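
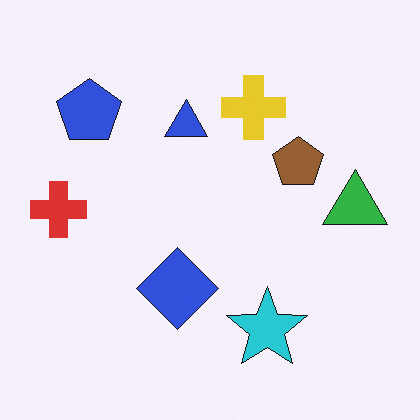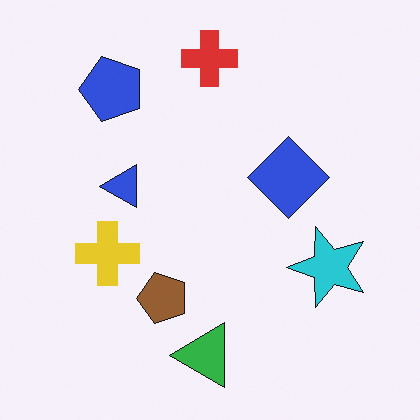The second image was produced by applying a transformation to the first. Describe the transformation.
The image was transposed (reflected across the top-left ↔ bottom-right diagonal).

Shapes have swapped their row and column positions — what was in the top-right is now in the bottom-left — a diagonal reflection.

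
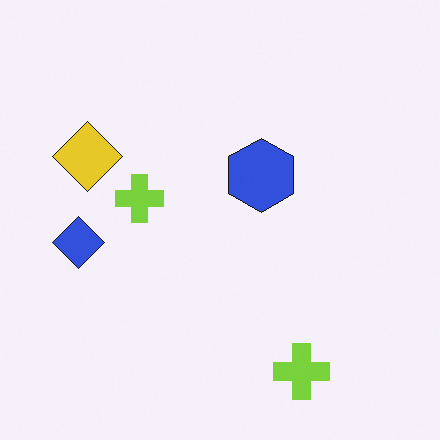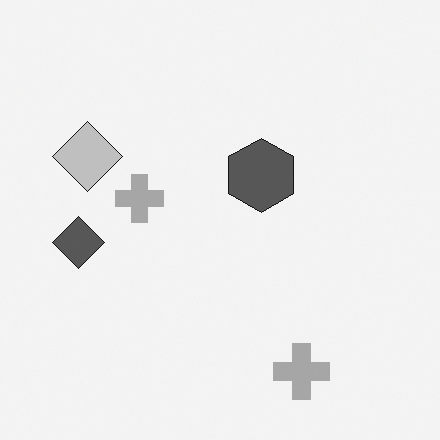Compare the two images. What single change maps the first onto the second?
It was converted to grayscale.

All color is removed — every shape is now a shade of grey.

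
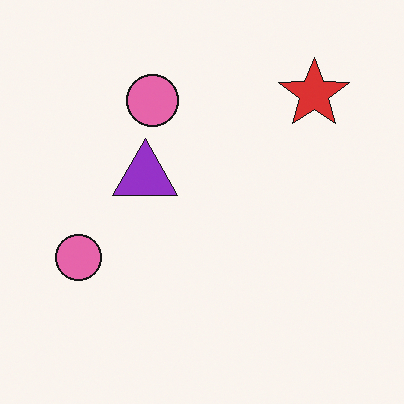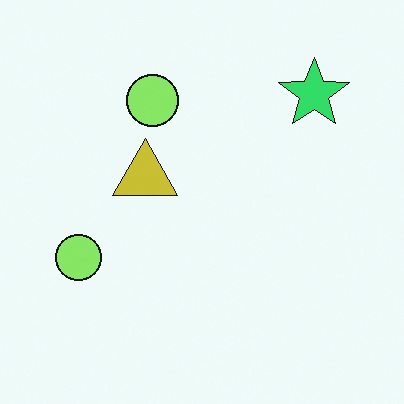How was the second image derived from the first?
It was hue-shifted noticeably.

Every shape's color has rotated by the same amount around the hue wheel — a uniform hue shift.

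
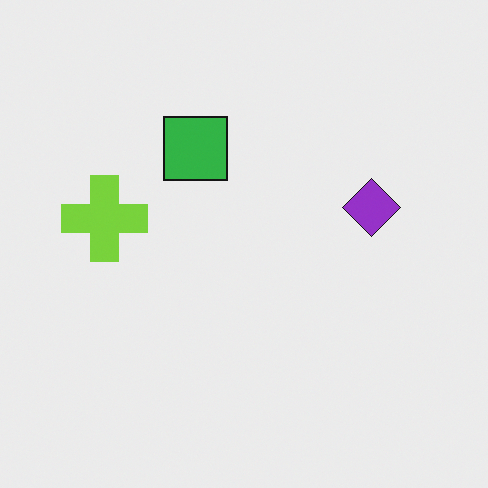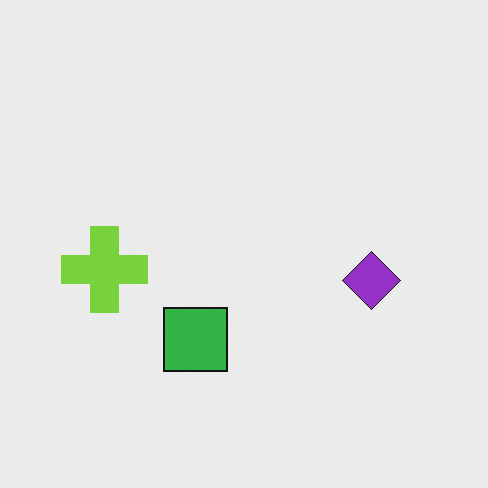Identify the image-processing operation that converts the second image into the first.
The image was flipped vertically (top ↔ bottom).

The green square is in the bottom of the second image and the top of the first — shapes on opposite sides of the horizontal midline have swapped in a mirror flip.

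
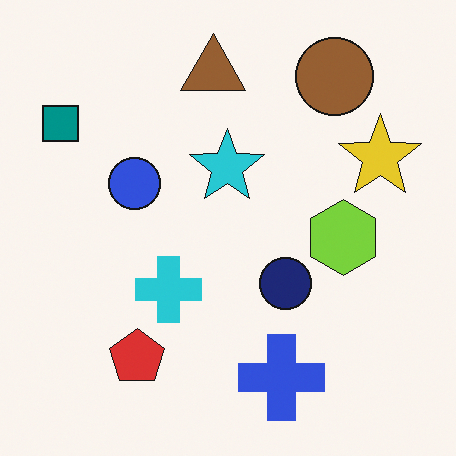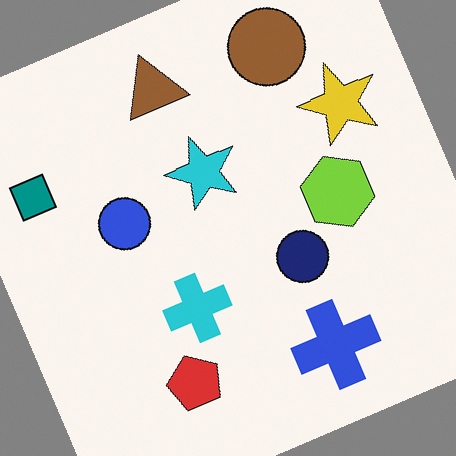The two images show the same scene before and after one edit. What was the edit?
The second image is the first rotated counter-clockwise by a moderate amount.

Every shape is tilted by the same angle and the image corners show triangular fill wedges — a whole-image rotation by a non-right angle.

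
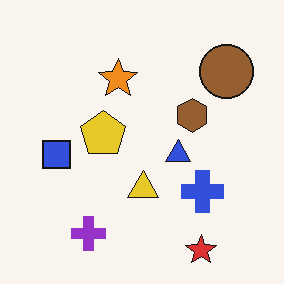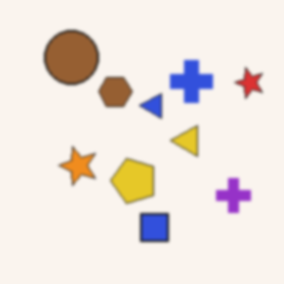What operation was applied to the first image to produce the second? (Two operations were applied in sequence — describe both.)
The transformation is: rotated 90° counter-clockwise, then given a subtle gaussian blur.

The red star sits in the bottom-right of the first image and the top-right of the second — consistent with a whole-image 90° counter-clockwise rotation. Shape edges and outlines are uniformly softened across the whole image.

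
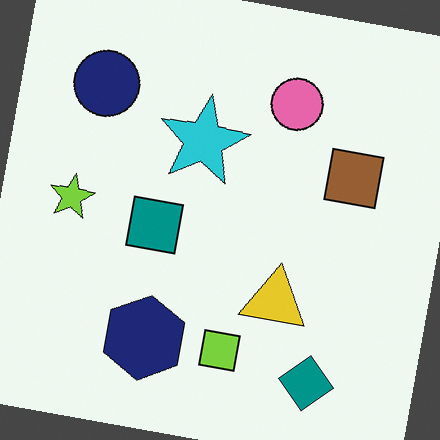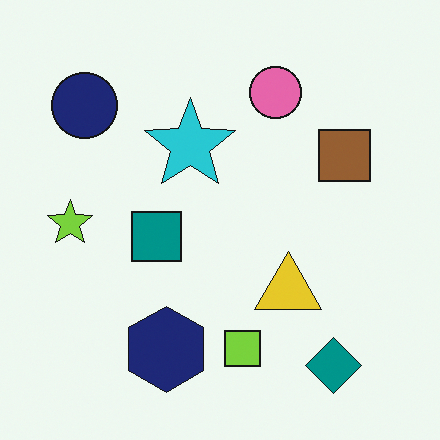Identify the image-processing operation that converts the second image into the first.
The image was rotated clockwise by a few degrees.

Every shape is tilted by the same angle and the image corners show triangular fill wedges — a whole-image rotation by a non-right angle.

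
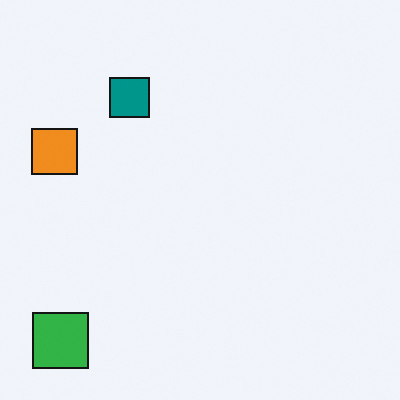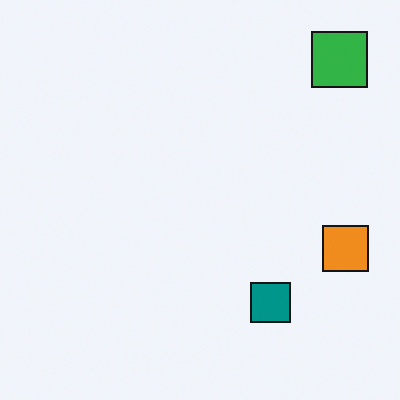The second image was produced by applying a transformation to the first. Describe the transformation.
It was rotated 180°.

The green square sits in the bottom-left of the first image and the top-right of the second — consistent with a whole-image 180° rotation.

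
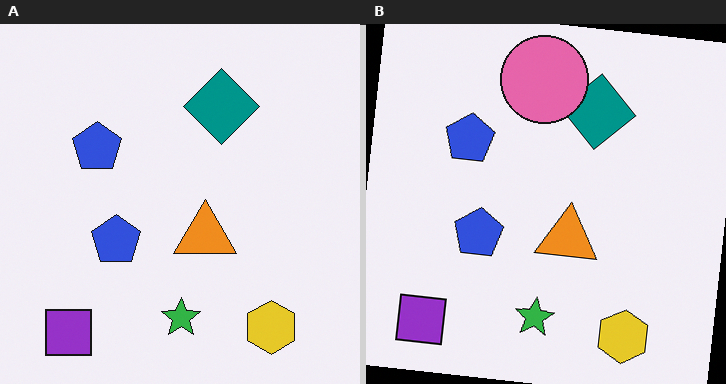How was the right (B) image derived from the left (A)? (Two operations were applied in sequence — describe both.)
It was rotated clockwise by a small amount, then overlaid with an additional pink circle.

Every shape is tilted by the same angle and the image corners show triangular fill wedges — a whole-image rotation by a non-right angle. A pink circle appears in the right (B) image that is absent from the left (A).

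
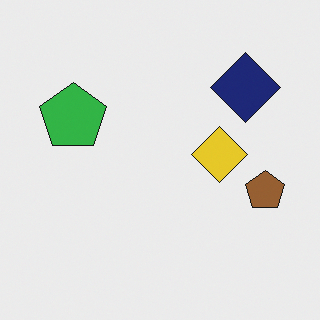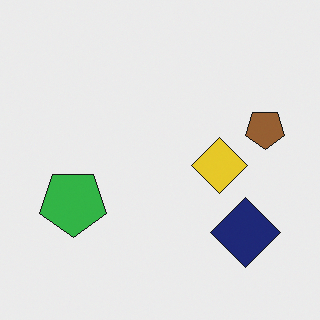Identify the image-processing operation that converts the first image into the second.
The second image is the first flipped vertically (top ↔ bottom).

The navy diamond is in the top-right of the first image and the bottom-right of the second — shapes on opposite sides of the horizontal midline have swapped in a mirror flip.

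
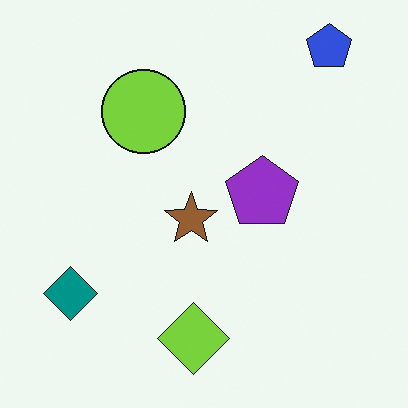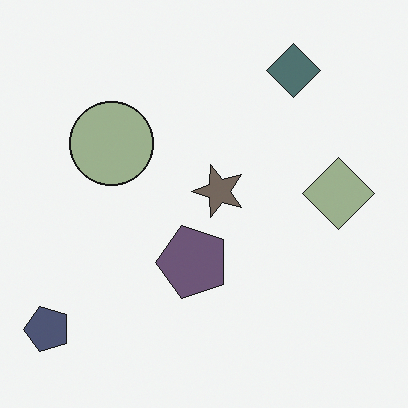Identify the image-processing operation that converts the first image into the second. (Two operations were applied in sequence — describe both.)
The transformation is: transposed (reflected across the top-left ↔ bottom-right diagonal), then made much more muted (saturation change).

Shapes have swapped their row and column positions — what was in the top-right is now in the bottom-left — a diagonal reflection. All colors are more muted and greyish — a global saturation change.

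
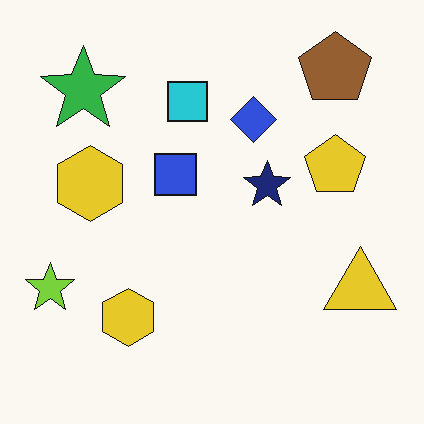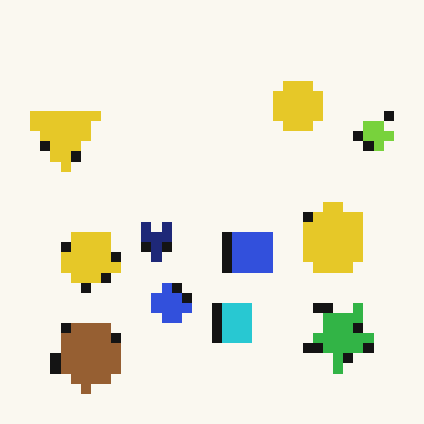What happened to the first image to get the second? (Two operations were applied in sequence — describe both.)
This is the original image coarsely pixelated, then rotated 180°.

Shapes are reduced to large square blocks; fine edges and outlines are lost — a downscale-then-upscale (mosaic) effect. The brown pentagon sits in the top-right of the first image and the bottom-left of the second — consistent with a whole-image 180° rotation.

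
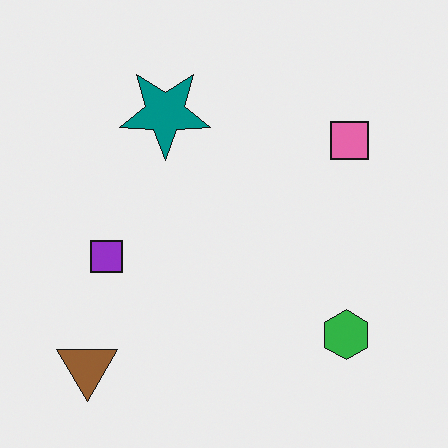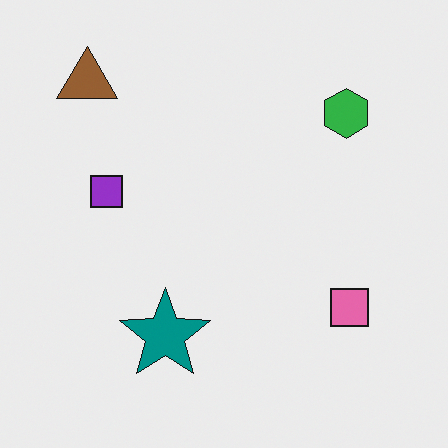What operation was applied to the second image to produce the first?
The transformation is: flipped vertically (top ↔ bottom).

The brown triangle is in the top-left of the second image and the bottom-left of the first — shapes on opposite sides of the horizontal midline have swapped in a mirror flip.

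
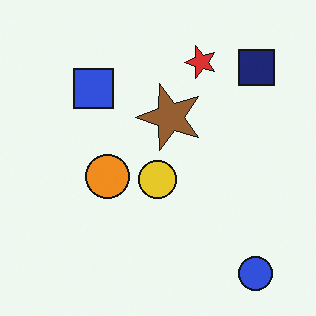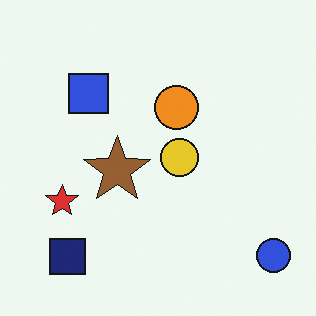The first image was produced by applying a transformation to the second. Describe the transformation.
This is the original image transposed (reflected across the top-left ↔ bottom-right diagonal).

Shapes have swapped their row and column positions — what was in the top-right is now in the bottom-left — a diagonal reflection.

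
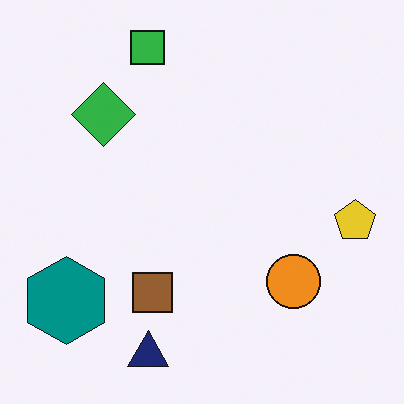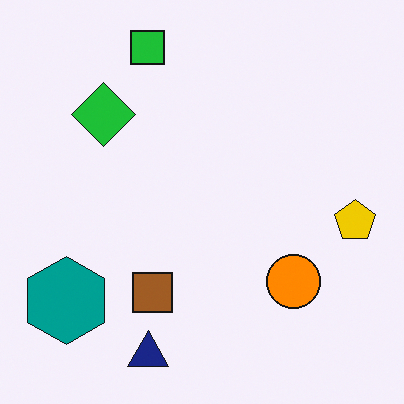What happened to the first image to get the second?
The second image is the first slightly oversaturated.

All colors are more vivid — a global saturation change.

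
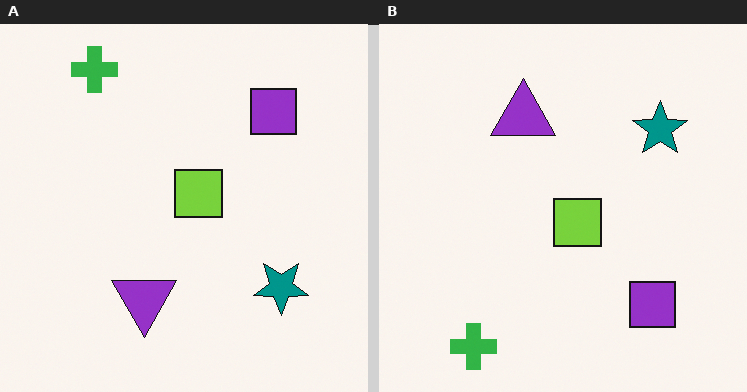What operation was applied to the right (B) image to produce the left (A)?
The left (A) image is the right (B) flipped vertically (top ↔ bottom).

The green cross is in the bottom-left of the right (B) image and the top-left of the left (A) — shapes on opposite sides of the horizontal midline have swapped in a mirror flip.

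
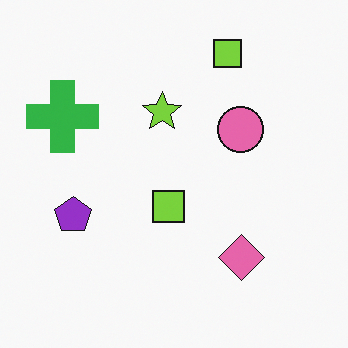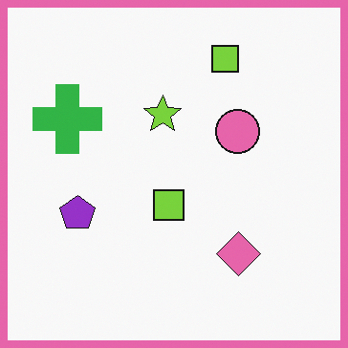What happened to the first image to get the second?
The image was framed with a pink border.

A solid pink frame runs around the edge of the second image, with the content slightly shrunk inside it.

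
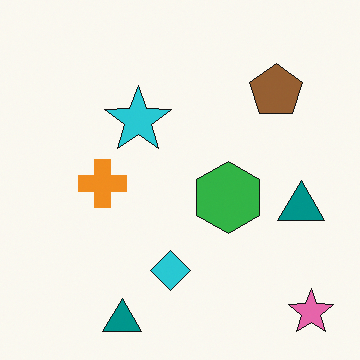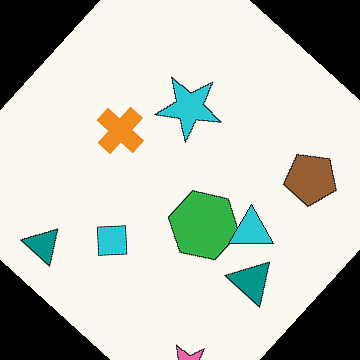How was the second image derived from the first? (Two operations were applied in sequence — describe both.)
It was rotated clockwise by a large amount — several tens of degrees, then overlaid with an additional cyan triangle.

Every shape is tilted by the same angle and the image corners show triangular fill wedges — a whole-image rotation by a non-right angle. A cyan triangle appears in the second image that is absent from the first.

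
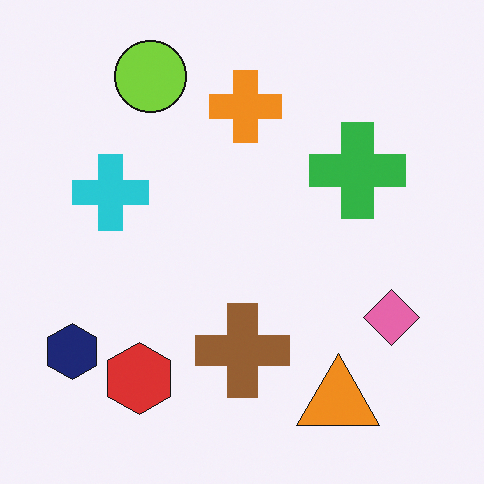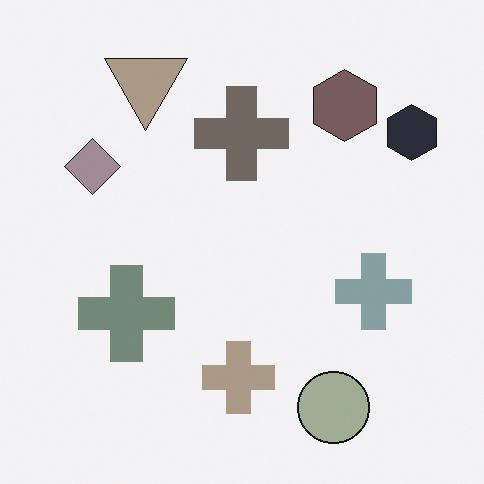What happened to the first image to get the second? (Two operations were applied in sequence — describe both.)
It was rotated 180°, then heavily desaturated.

The navy hexagon sits in the bottom-left of the first image and the top-right of the second — consistent with a whole-image 180° rotation. All colors are more muted and greyish — a global saturation change.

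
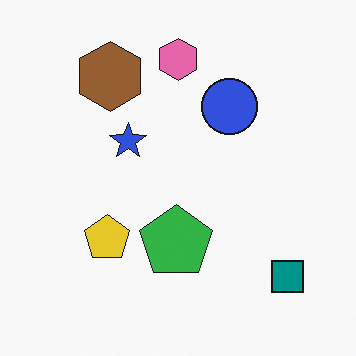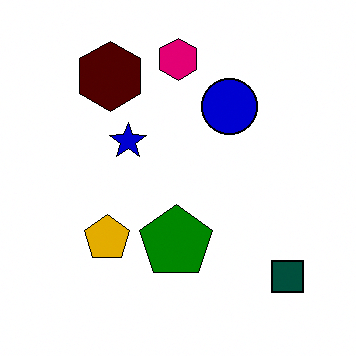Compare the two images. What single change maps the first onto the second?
Given much higher contrast.

Tones are pushed away from mid-grey across the whole image — a global contrast change.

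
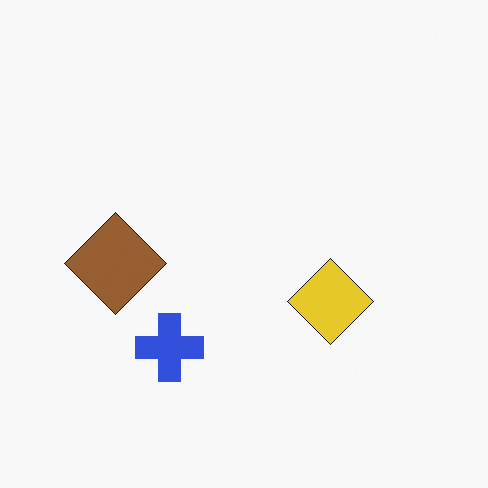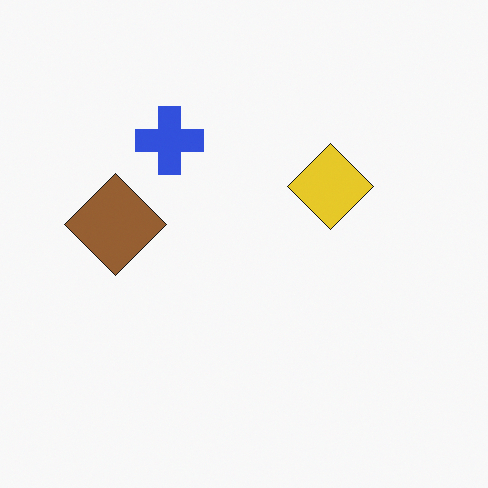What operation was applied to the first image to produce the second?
The second image is the first flipped vertically (top ↔ bottom).

The blue cross is in the bottom of the first image and the top of the second — shapes on opposite sides of the horizontal midline have swapped in a mirror flip.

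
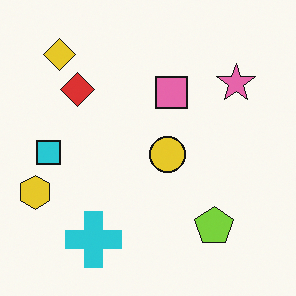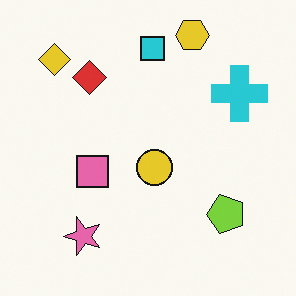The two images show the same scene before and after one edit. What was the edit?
The transformation is: transposed (reflected across the top-left ↔ bottom-right diagonal).

Shapes have swapped their row and column positions — what was in the top-right is now in the bottom-left — a diagonal reflection.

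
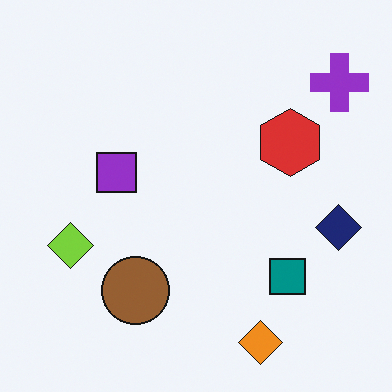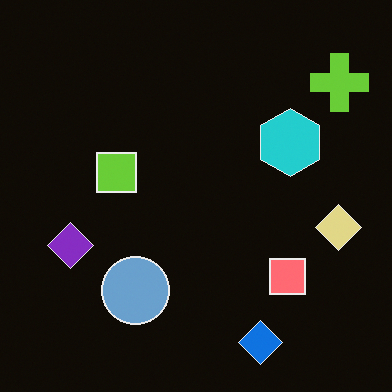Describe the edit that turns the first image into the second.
This is the original image color-inverted (negative).

The light background has become dark and every shape's color is its complement — a photographic negative.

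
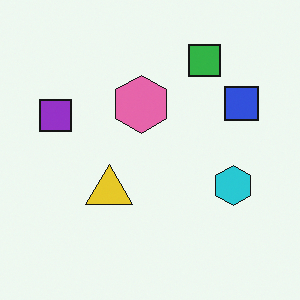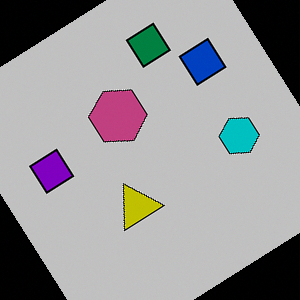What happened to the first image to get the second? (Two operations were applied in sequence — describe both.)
The transformation is: aggressively posterized, then rotated counter-clockwise by a large amount — several tens of degrees.

Each flat color has snapped to a coarser quantized level — most visibly, the near-white background has dropped to a flat grey. Every shape is tilted by the same angle and the image corners show triangular fill wedges — a whole-image rotation by a non-right angle.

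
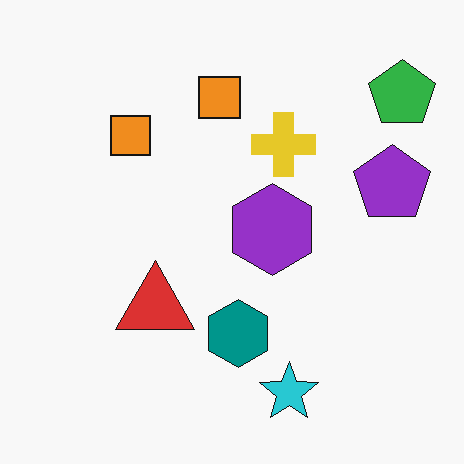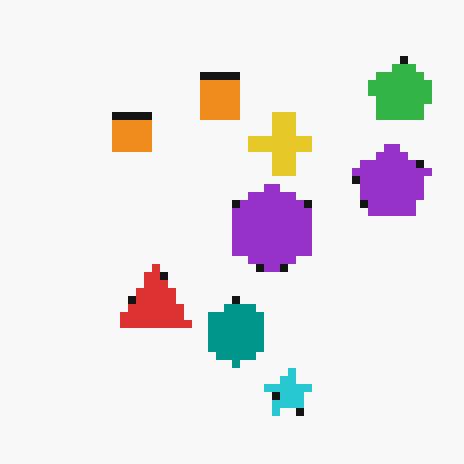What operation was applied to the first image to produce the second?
This is the original image moderately pixelated.

Shapes are reduced to large square blocks; fine edges and outlines are lost — a downscale-then-upscale (mosaic) effect.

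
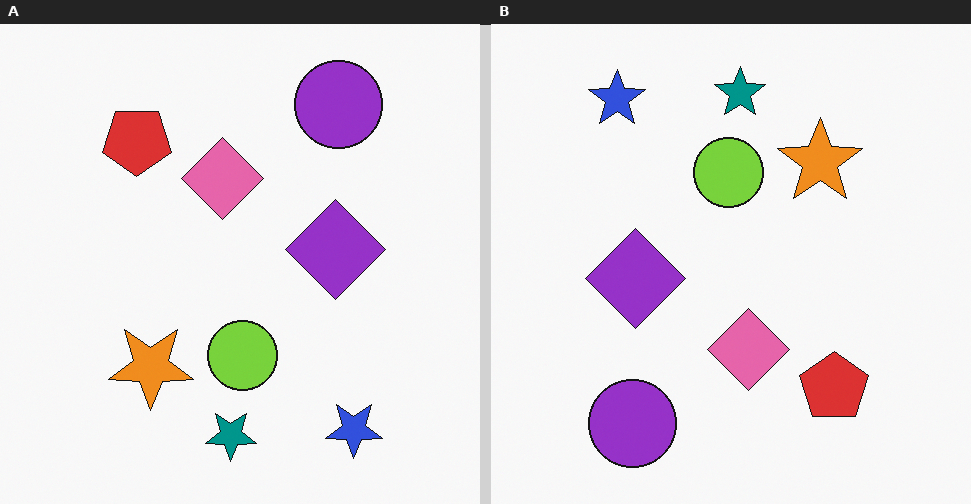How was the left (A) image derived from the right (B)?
The left (A) image is the right (B) rotated 180°.

The blue star sits in the top-left of the right (B) image and the bottom-right of the left (A) — consistent with a whole-image 180° rotation.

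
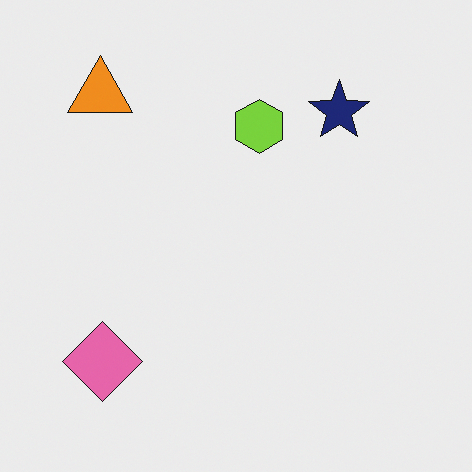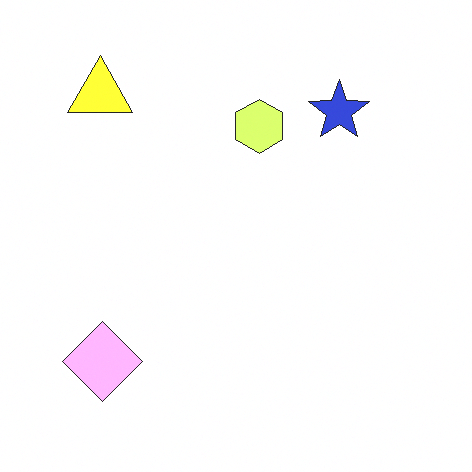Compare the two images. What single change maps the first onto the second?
The image was substantially brightened.

Every pixel — background and shapes alike — is uniformly brightened.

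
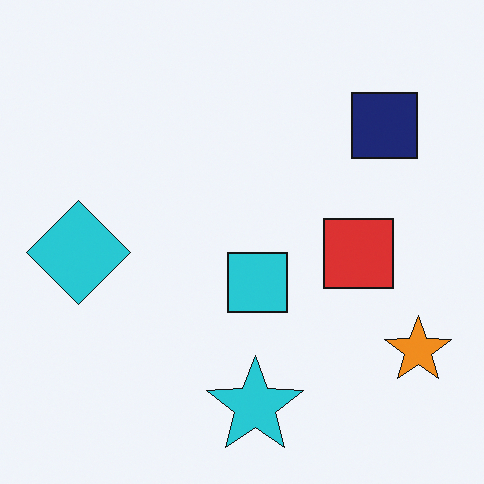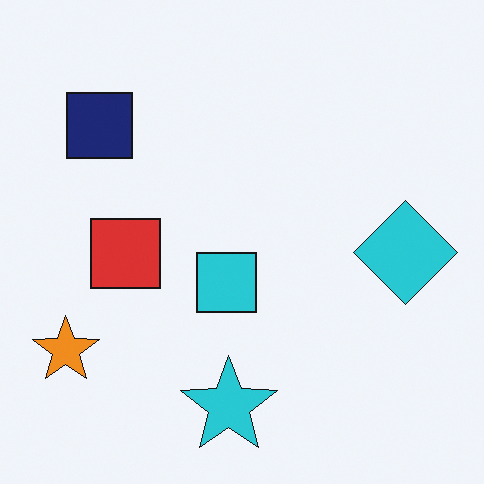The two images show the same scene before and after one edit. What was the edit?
This is the original image flipped horizontally (left ↔ right).

The orange star is in the bottom-right of the first image and the bottom-left of the second — shapes on opposite sides of the vertical midline have swapped in a mirror flip.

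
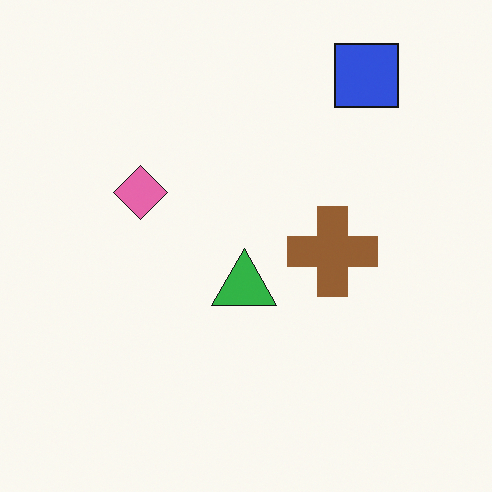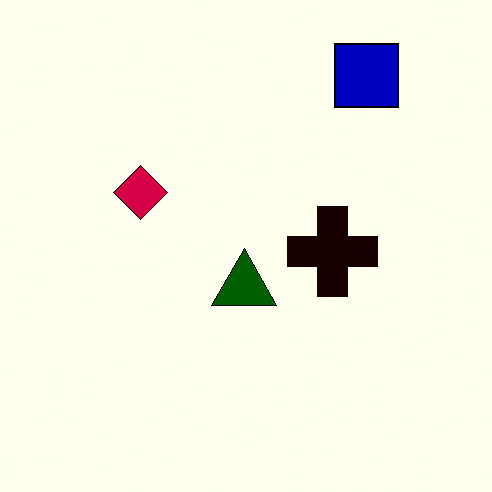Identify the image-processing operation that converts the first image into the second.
Boosted in contrast.

Tones are pushed away from mid-grey across the whole image — a global contrast change.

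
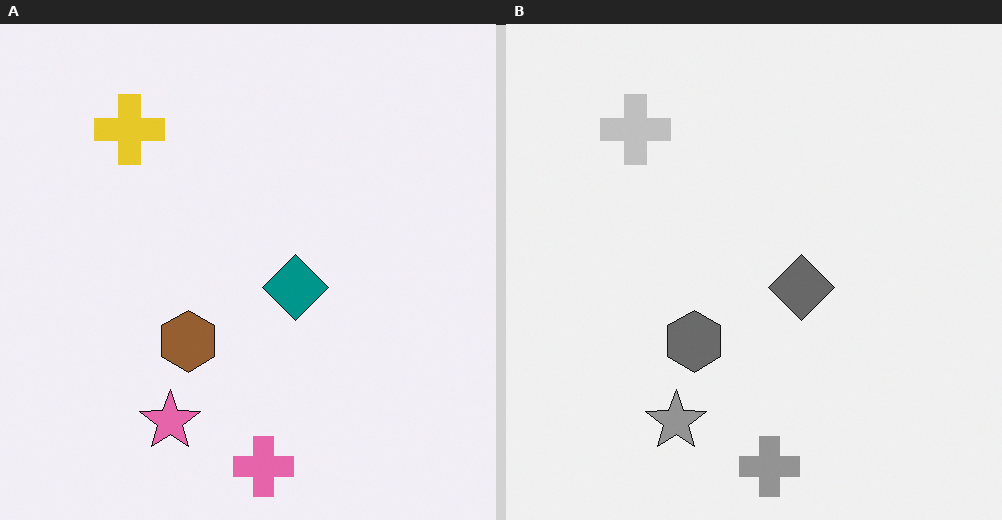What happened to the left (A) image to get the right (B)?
It was converted to grayscale.

All color is removed — every shape is now a shade of grey.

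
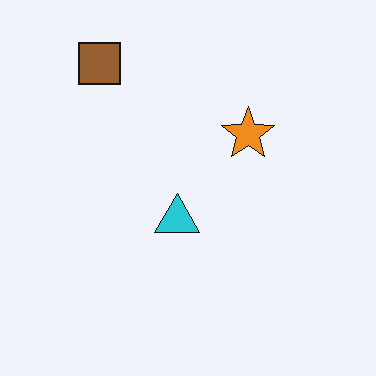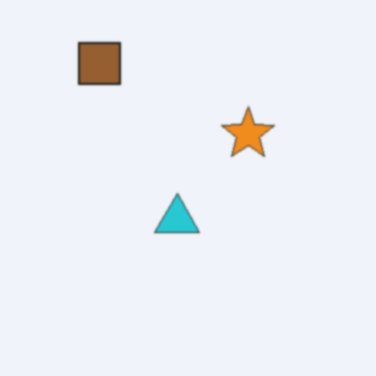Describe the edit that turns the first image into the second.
Lightly blurred.

Shape edges and outlines are uniformly softened across the whole image.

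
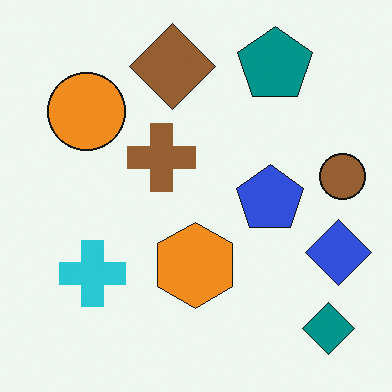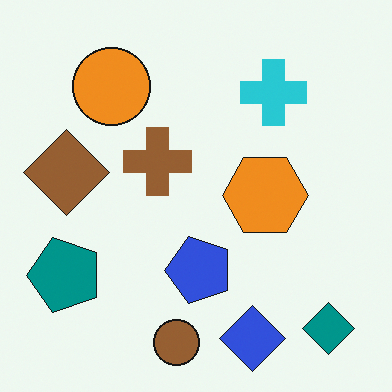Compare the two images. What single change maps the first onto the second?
The transformation is: transposed (reflected across the top-left ↔ bottom-right diagonal).

Shapes have swapped their row and column positions — what was in the top-right is now in the bottom-left — a diagonal reflection.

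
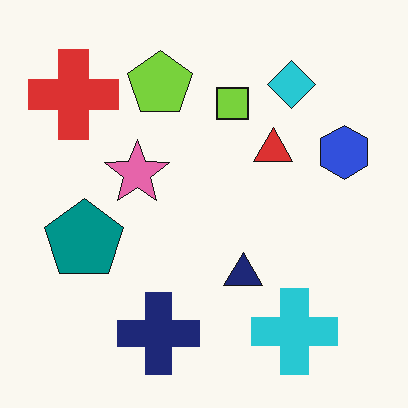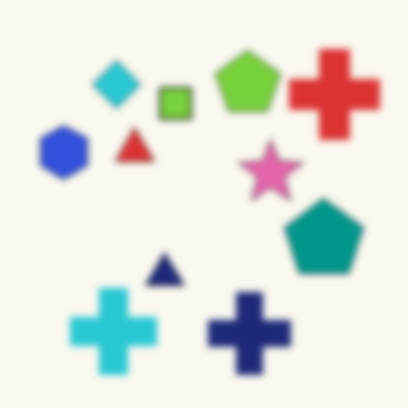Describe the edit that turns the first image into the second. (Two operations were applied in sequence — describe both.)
It was flipped horizontally (left ↔ right), then noticeably gaussian-blurred.

The blue hexagon is in the right of the first image and the left of the second — shapes on opposite sides of the vertical midline have swapped in a mirror flip. Shape edges and outlines are uniformly softened across the whole image.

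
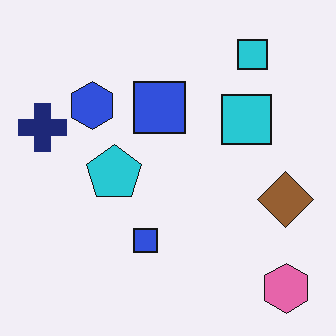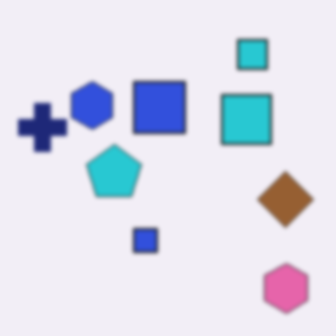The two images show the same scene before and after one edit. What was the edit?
The transformation is: given a subtle gaussian blur.

Shape edges and outlines are uniformly softened across the whole image.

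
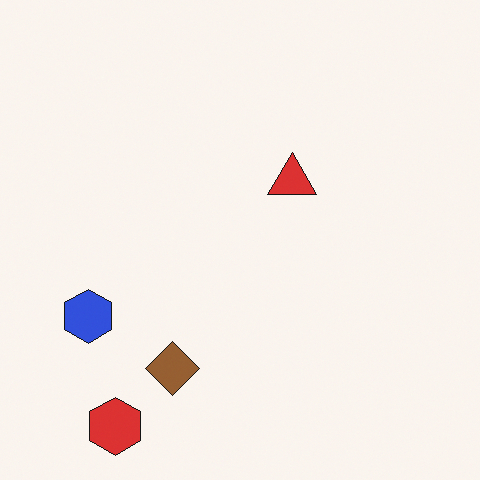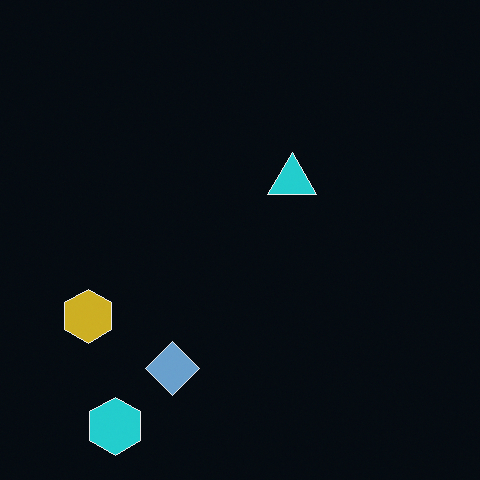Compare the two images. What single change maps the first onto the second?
The transformation is: color-inverted (negative).

The light background has become dark and every shape's color is its complement — a photographic negative.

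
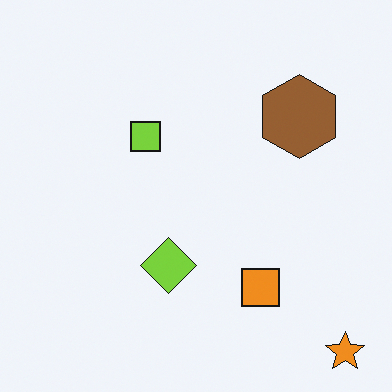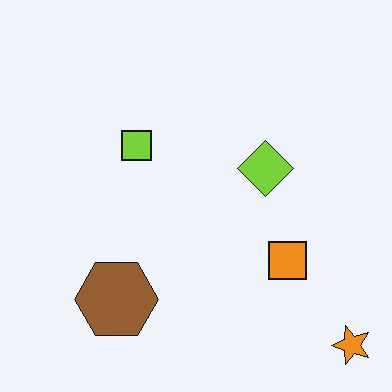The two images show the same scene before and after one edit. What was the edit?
The second image is the first transposed (reflected across the top-left ↔ bottom-right diagonal).

Shapes have swapped their row and column positions — what was in the top-right is now in the bottom-left — a diagonal reflection.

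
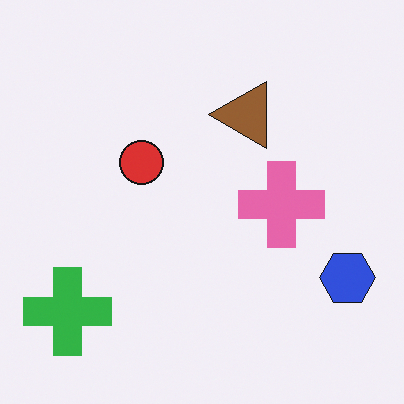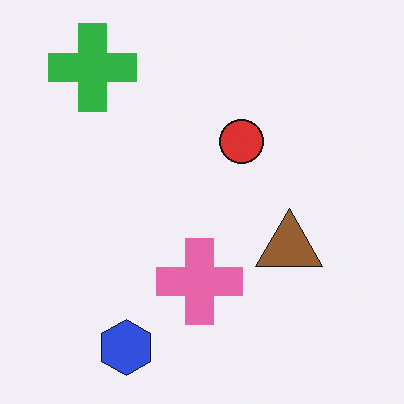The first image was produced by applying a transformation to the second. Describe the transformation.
The image was rotated 90° counter-clockwise.

The green cross sits in the top-left of the second image and the bottom-left of the first — consistent with a whole-image 90° counter-clockwise rotation.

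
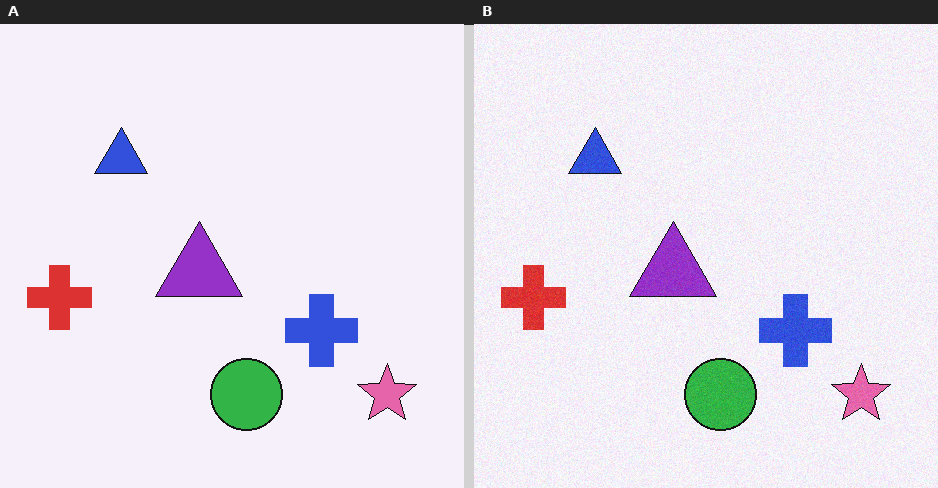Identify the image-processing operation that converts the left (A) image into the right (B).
The right (B) image is the left (A) degraded with light additive noise.

Random speckle covers the whole image, including the flat background.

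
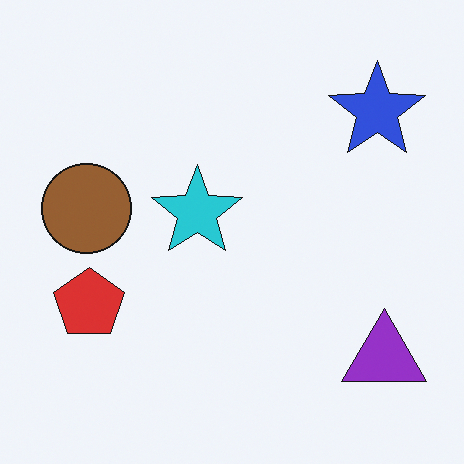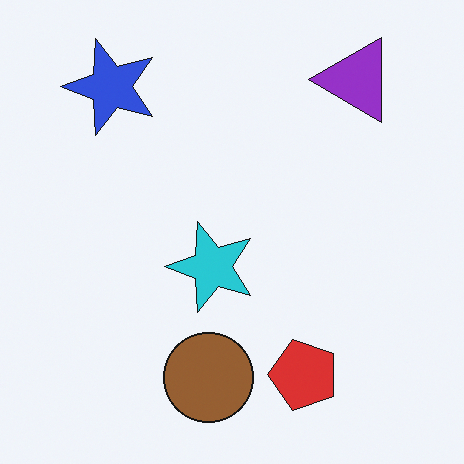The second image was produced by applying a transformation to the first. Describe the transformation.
Rotated 90° counter-clockwise.

The purple triangle sits in the bottom-right of the first image and the top-right of the second — consistent with a whole-image 90° counter-clockwise rotation.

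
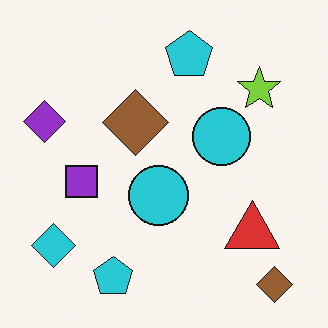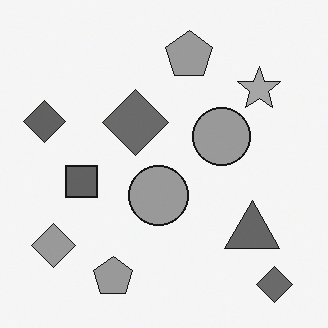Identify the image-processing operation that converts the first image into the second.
The image was converted to grayscale.

All color is removed — every shape is now a shade of grey.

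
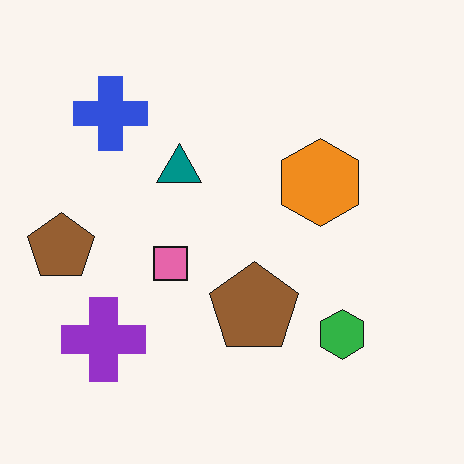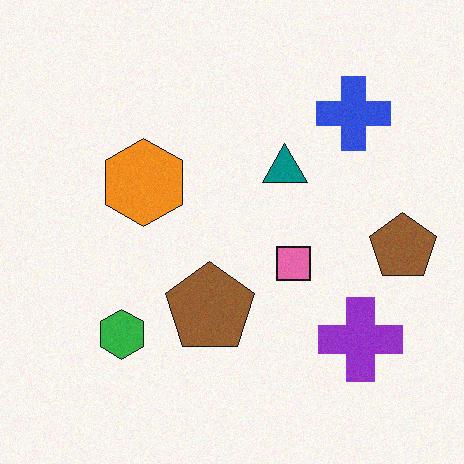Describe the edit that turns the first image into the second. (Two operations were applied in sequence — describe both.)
The transformation is: flipped horizontally (left ↔ right), then degraded with subtle gaussian noise.

The purple cross is in the bottom-left of the first image and the bottom-right of the second — shapes on opposite sides of the vertical midline have swapped in a mirror flip. Random speckle covers the whole image, including the flat background.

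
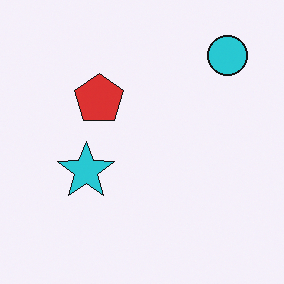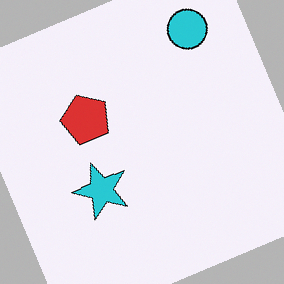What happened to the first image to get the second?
The transformation is: rotated counter-clockwise by a clearly visible amount.

Every shape is tilted by the same angle and the image corners show triangular fill wedges — a whole-image rotation by a non-right angle.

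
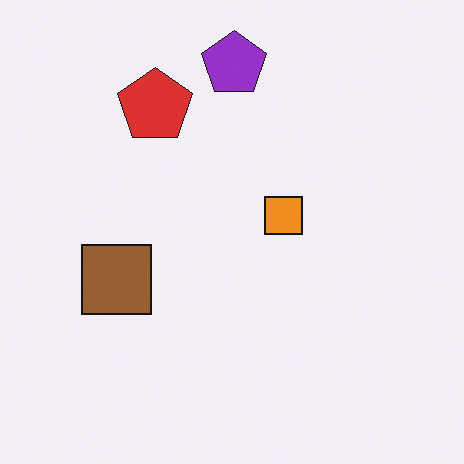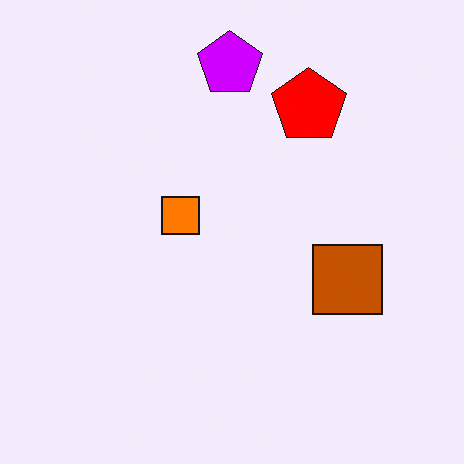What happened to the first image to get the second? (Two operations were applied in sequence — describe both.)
The transformation is: flipped horizontally (left ↔ right), then made much more vivid (saturation change).

The brown square is in the left of the first image and the right of the second — shapes on opposite sides of the vertical midline have swapped in a mirror flip. All colors are more vivid — a global saturation change.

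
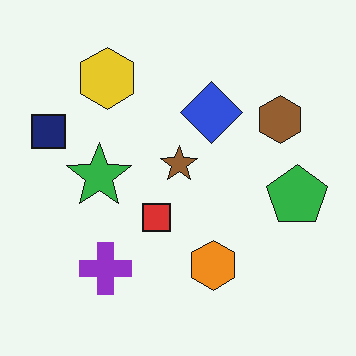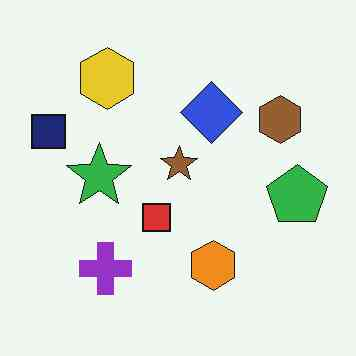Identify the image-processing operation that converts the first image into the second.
The transformation is: JPEG-compressed with visible artifacts.

Blocky 8×8 compression artifacts appear around shape edges and the flat background shows ringing — characteristic JPEG degradation.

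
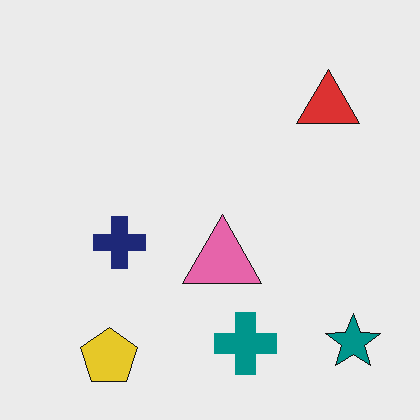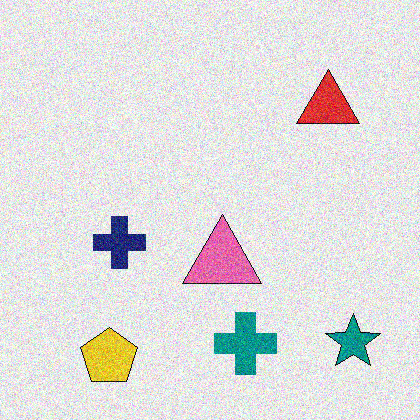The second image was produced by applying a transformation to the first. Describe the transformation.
It was degraded with moderate additive noise.

Random speckle covers the whole image, including the flat background.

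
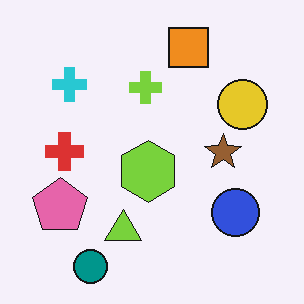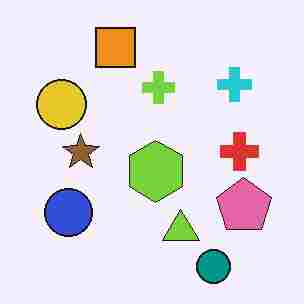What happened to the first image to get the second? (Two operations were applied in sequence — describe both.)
It was flipped horizontally (left ↔ right), then degraded with heavy JPEG compression.

The pink pentagon is in the bottom-left of the first image and the bottom-right of the second — shapes on opposite sides of the vertical midline have swapped in a mirror flip. Blocky 8×8 compression artifacts appear around shape edges and the flat background shows ringing — characteristic JPEG degradation.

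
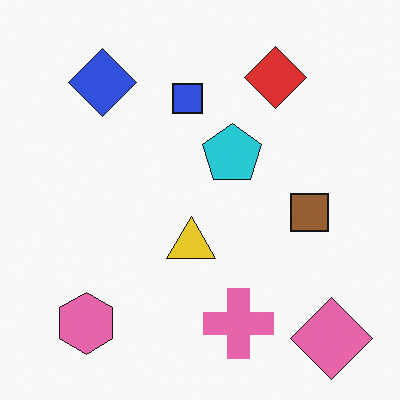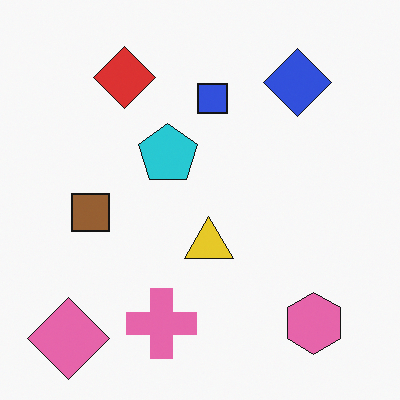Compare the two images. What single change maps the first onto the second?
Flipped horizontally (left ↔ right).

The pink diamond is in the bottom-right of the first image and the bottom-left of the second — shapes on opposite sides of the vertical midline have swapped in a mirror flip.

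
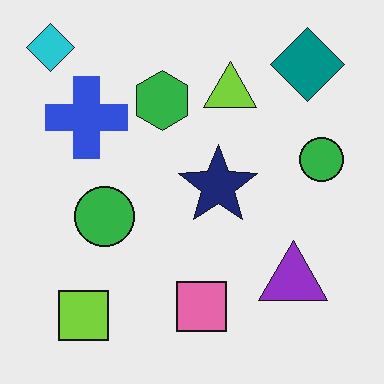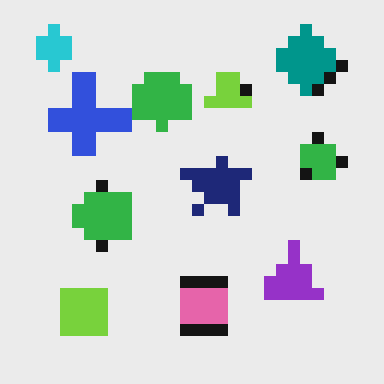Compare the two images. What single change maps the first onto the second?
It was heavily pixelated into large blocks.

Shapes are reduced to large square blocks; fine edges and outlines are lost — a downscale-then-upscale (mosaic) effect.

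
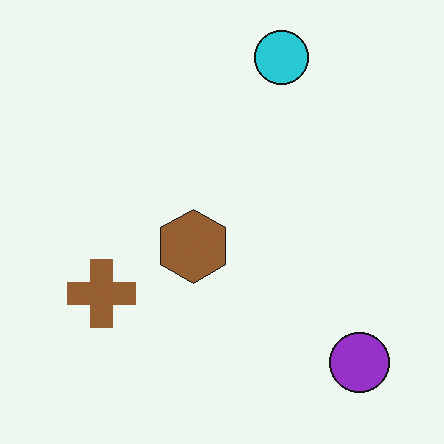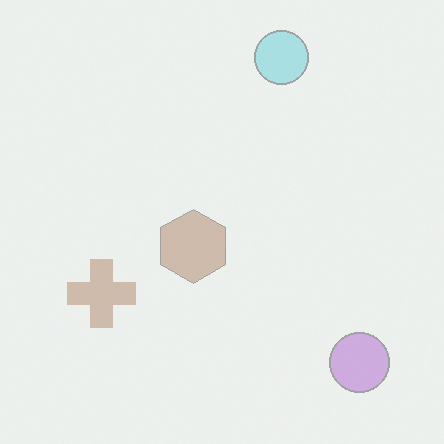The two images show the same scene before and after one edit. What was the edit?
Washed out (contrast reduced).

Tones are pushed toward mid-grey across the whole image — a global contrast change.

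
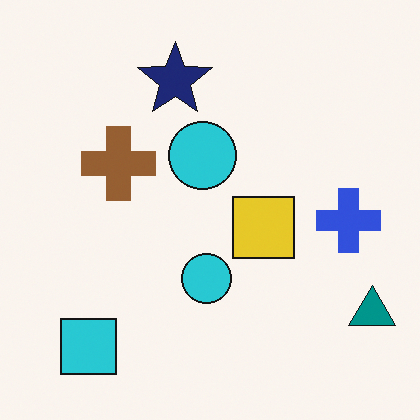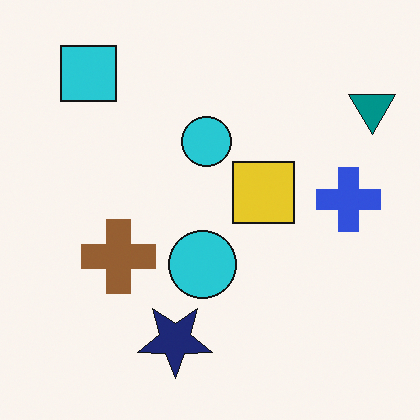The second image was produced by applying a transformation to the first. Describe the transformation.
This is the original image flipped vertically (top ↔ bottom).

The cyan square is in the bottom-left of the first image and the top-left of the second — shapes on opposite sides of the horizontal midline have swapped in a mirror flip.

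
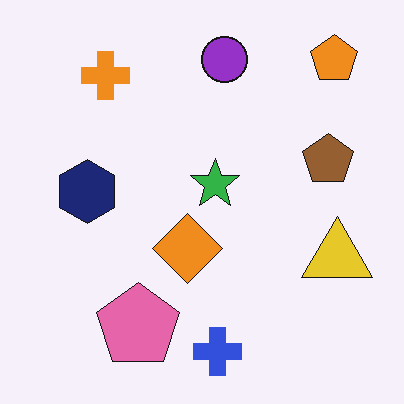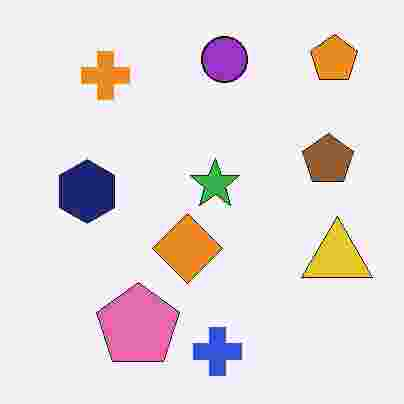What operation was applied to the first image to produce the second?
Degraded with heavy JPEG compression.

Blocky 8×8 compression artifacts appear around shape edges and the flat background shows ringing — characteristic JPEG degradation.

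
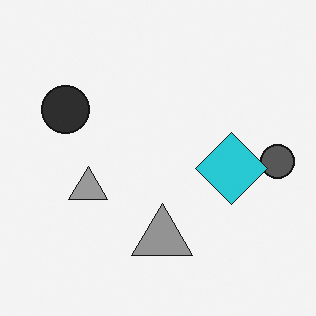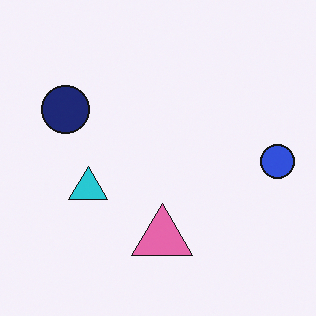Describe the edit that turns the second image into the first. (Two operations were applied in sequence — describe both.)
The image was converted to grayscale, then overlaid with an additional cyan diamond.

All color is removed — every shape is now a shade of grey. A cyan diamond appears in the first image that is absent from the second.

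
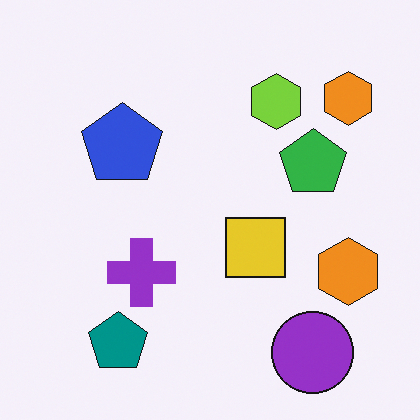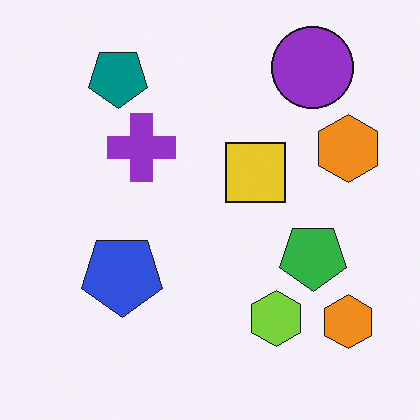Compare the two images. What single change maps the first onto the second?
This is the original image flipped vertically (top ↔ bottom).

The purple circle is in the bottom-right of the first image and the top-right of the second — shapes on opposite sides of the horizontal midline have swapped in a mirror flip.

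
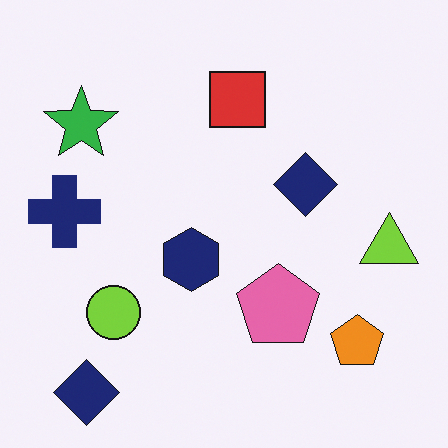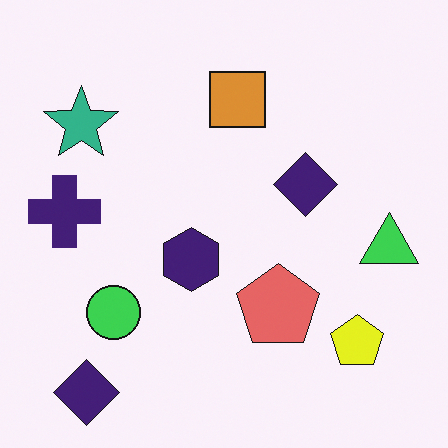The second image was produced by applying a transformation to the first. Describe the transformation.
The image was hue-shifted slightly.

Every shape's color has rotated by the same amount around the hue wheel — a uniform hue shift.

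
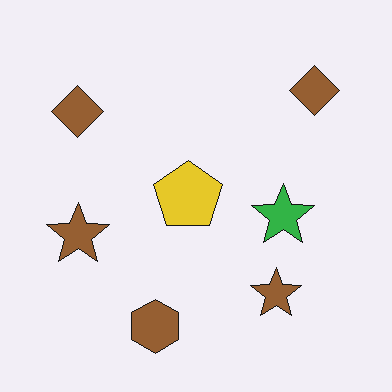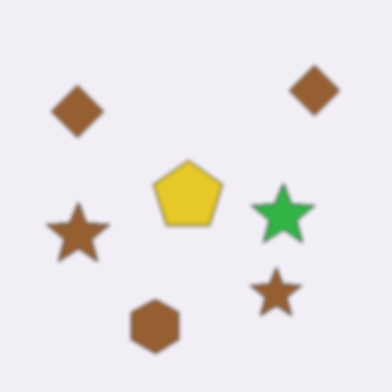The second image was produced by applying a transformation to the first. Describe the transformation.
The image was slightly softened.

Shape edges and outlines are uniformly softened across the whole image.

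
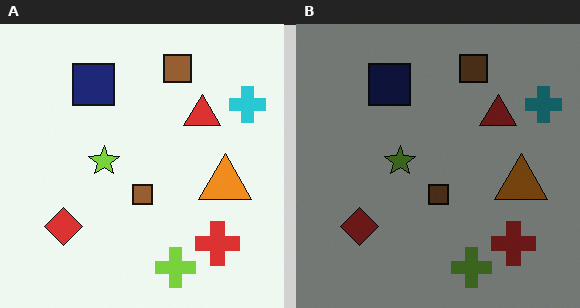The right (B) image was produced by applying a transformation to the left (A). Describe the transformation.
The transformation is: noticeably darkened.

Every pixel — background and shapes alike — is uniformly darkened.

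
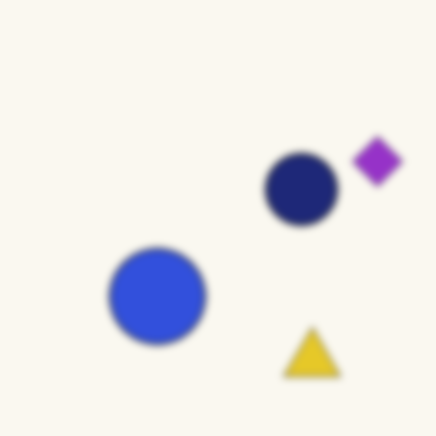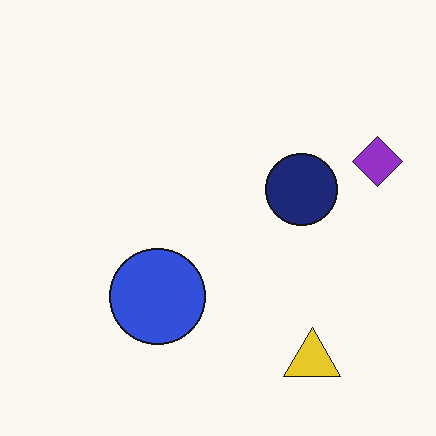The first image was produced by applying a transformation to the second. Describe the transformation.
This is the original image moderately blurred.

Shape edges and outlines are uniformly softened across the whole image.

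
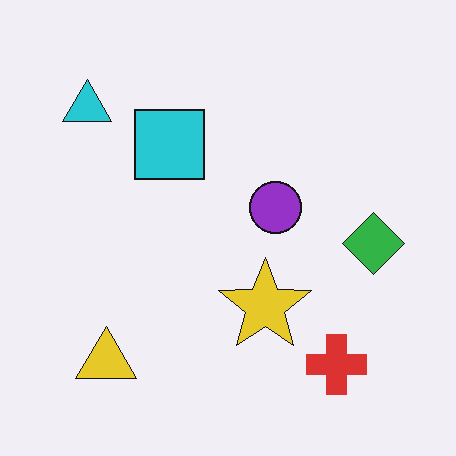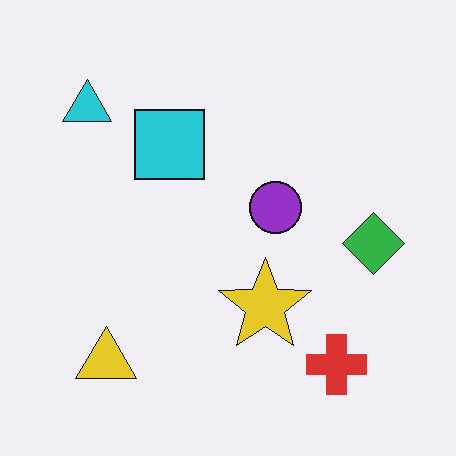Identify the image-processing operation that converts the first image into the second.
JPEG-compressed with visible artifacts.

Blocky 8×8 compression artifacts appear around shape edges and the flat background shows ringing — characteristic JPEG degradation.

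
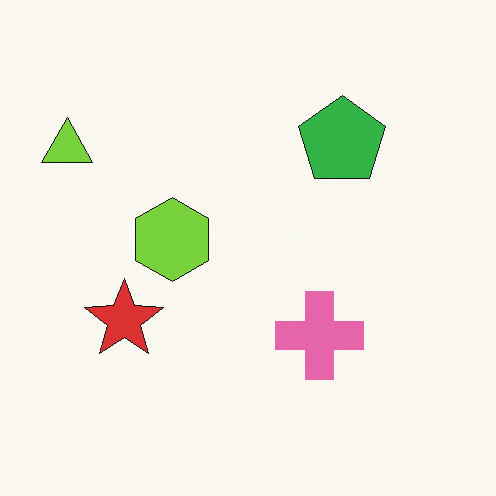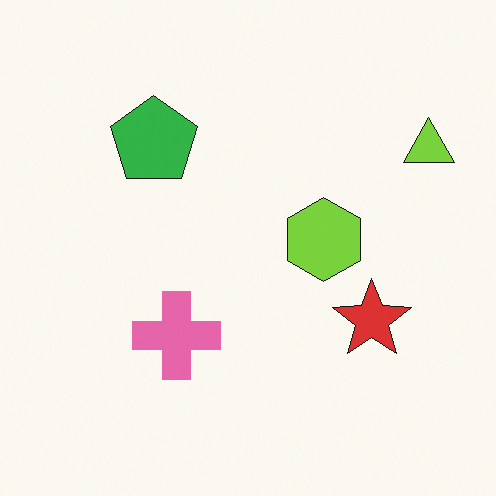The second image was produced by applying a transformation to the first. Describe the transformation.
Flipped horizontally (left ↔ right).

The lime triangle is in the top-left of the first image and the top-right of the second — shapes on opposite sides of the vertical midline have swapped in a mirror flip.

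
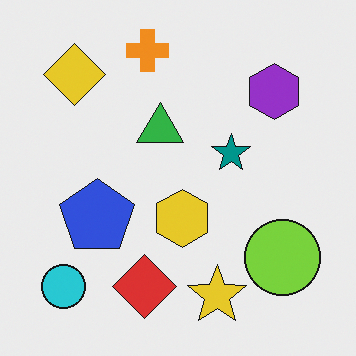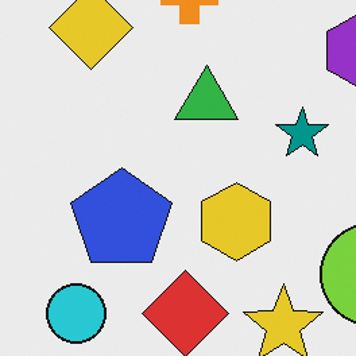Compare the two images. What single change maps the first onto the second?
The transformation is: cropped slightly and scaled back up.

The visible shapes are larger and the field of view is narrower; shapes near the original edges may be partly or wholly outside the frame — a crop-and-rescale.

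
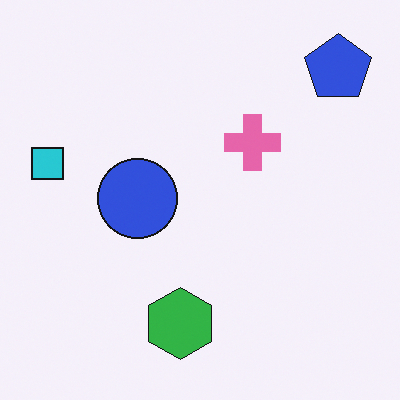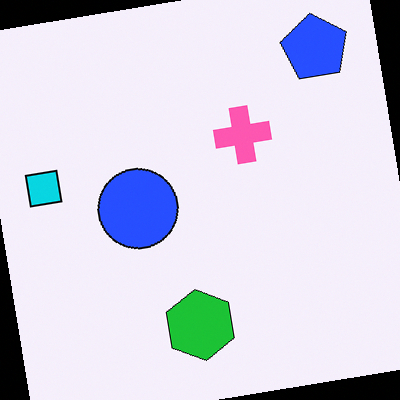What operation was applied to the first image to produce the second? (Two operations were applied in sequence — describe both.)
This is the original image rotated counter-clockwise by a slight angle, then slightly oversaturated.

Every shape is tilted by the same angle and the image corners show triangular fill wedges — a whole-image rotation by a non-right angle. All colors are more vivid — a global saturation change.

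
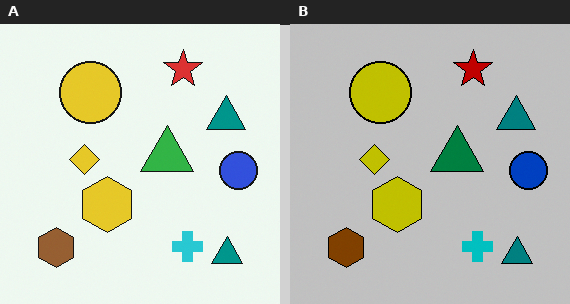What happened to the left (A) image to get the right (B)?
The right (B) image is the left (A) heavily posterized to just a handful of flat colors.

Each flat color has snapped to a coarser quantized level — most visibly, the near-white background has dropped to a flat grey.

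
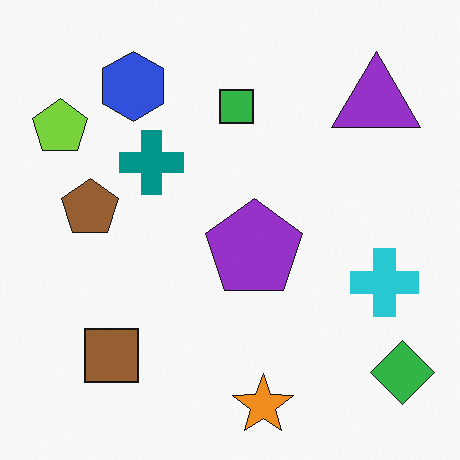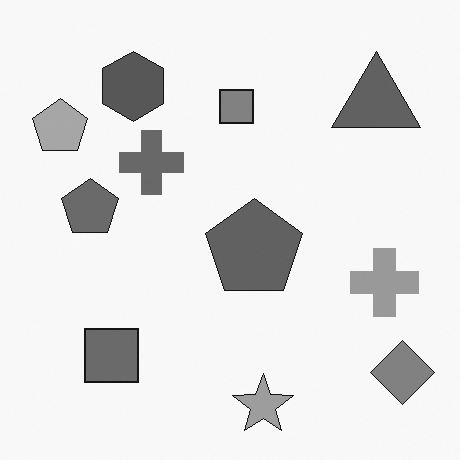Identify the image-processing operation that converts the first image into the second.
It was converted to grayscale.

All color is removed — every shape is now a shade of grey.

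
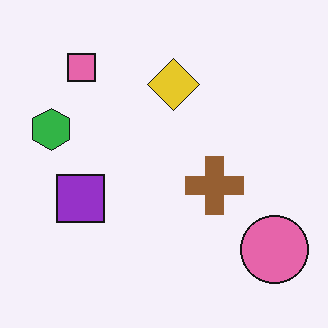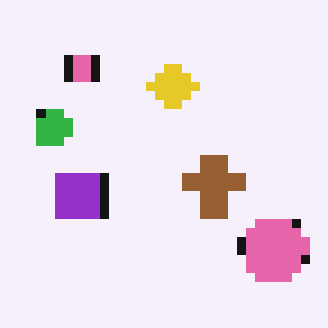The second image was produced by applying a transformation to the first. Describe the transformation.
The second image is the first coarsely pixelated.

Shapes are reduced to large square blocks; fine edges and outlines are lost — a downscale-then-upscale (mosaic) effect.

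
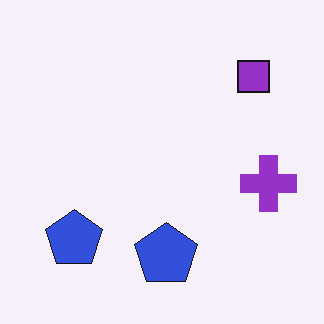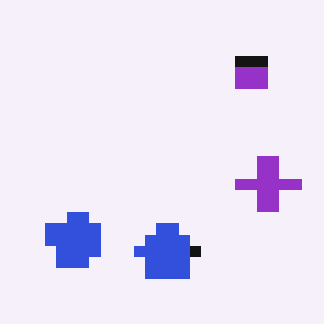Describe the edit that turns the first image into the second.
The second image is the first coarsely pixelated.

Shapes are reduced to large square blocks; fine edges and outlines are lost — a downscale-then-upscale (mosaic) effect.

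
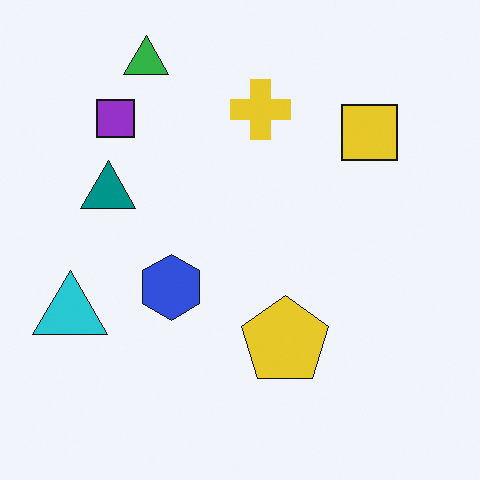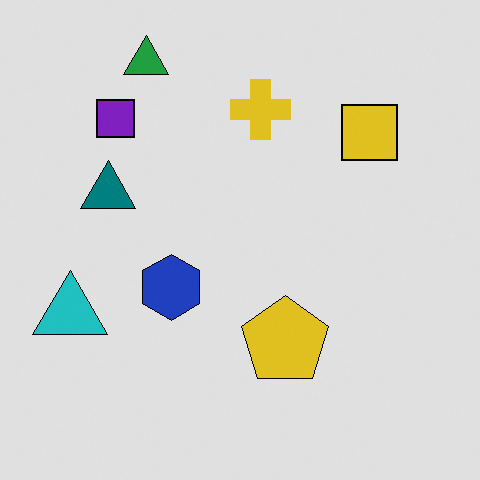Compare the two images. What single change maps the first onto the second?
This is the original image moderately posterized.

Each flat color has snapped to a coarser quantized level — most visibly, the near-white background has dropped to a flat grey.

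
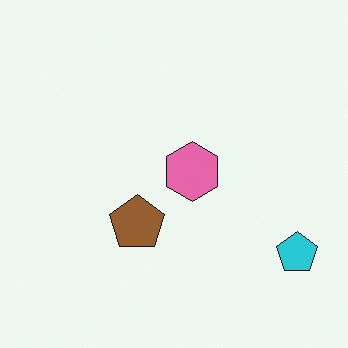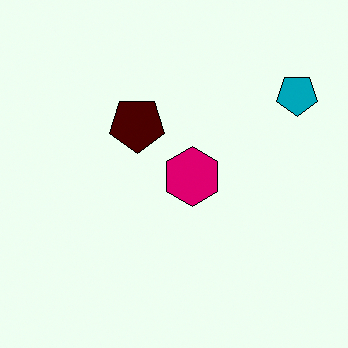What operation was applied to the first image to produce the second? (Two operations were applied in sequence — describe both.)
The second image is the first boosted in contrast, then flipped vertically (top ↔ bottom).

Tones are pushed away from mid-grey across the whole image — a global contrast change. The cyan pentagon is in the bottom-right of the first image and the top-right of the second — shapes on opposite sides of the horizontal midline have swapped in a mirror flip.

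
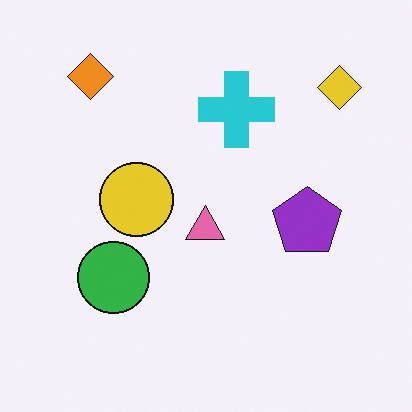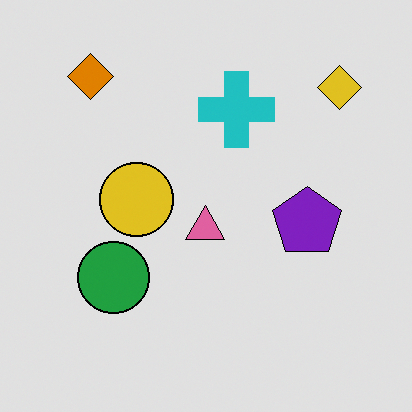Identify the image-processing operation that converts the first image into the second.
It was moderately posterized.

Each flat color has snapped to a coarser quantized level — most visibly, the near-white background has dropped to a flat grey.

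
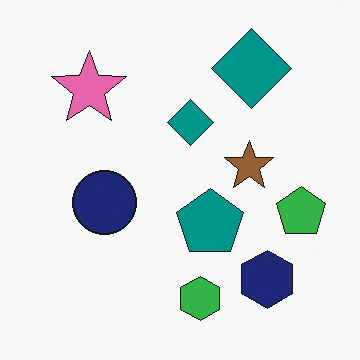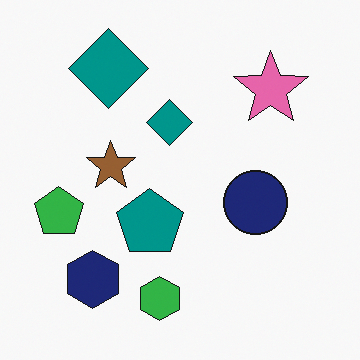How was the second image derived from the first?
This is the original image flipped horizontally (left ↔ right).

The green pentagon is in the right of the first image and the left of the second — shapes on opposite sides of the vertical midline have swapped in a mirror flip.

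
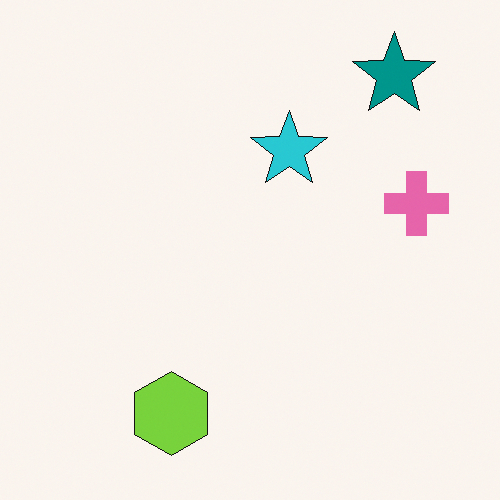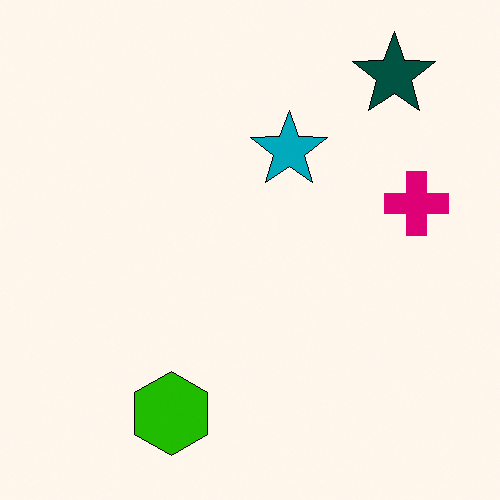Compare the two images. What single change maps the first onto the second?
The second image is the first boosted in contrast.

Tones are pushed away from mid-grey across the whole image — a global contrast change.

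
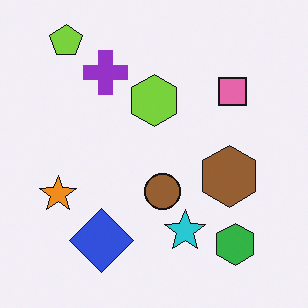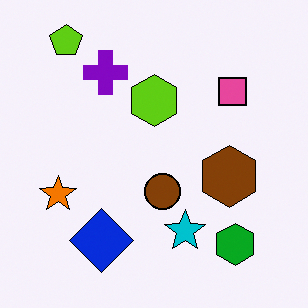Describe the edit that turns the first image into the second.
The image was given slightly increased contrast.

Tones are pushed away from mid-grey across the whole image — a global contrast change.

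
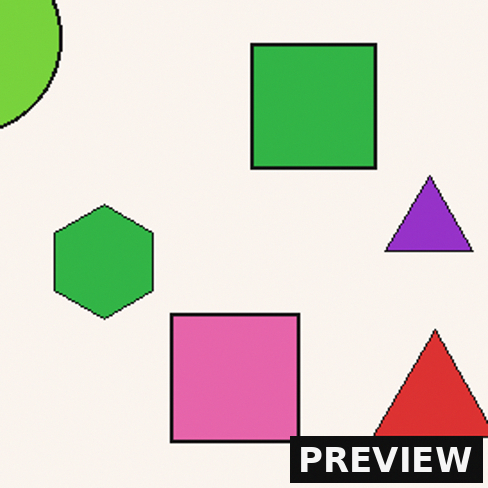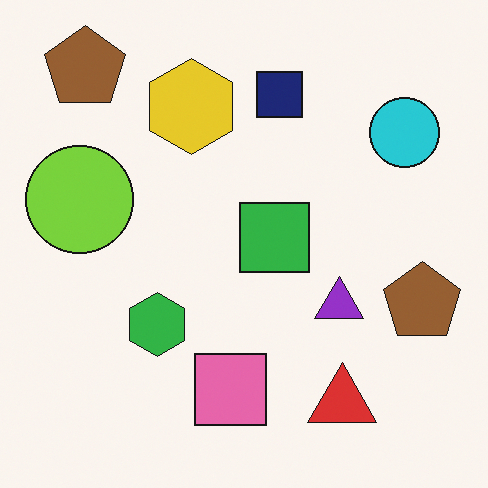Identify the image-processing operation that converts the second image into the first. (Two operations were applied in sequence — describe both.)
The transformation is: cropped to a noticeably smaller region and rescaled, then watermarked with the text "PREVIEW" in the lower-right corner.

The visible shapes are larger and the field of view is narrower; shapes near the original edges may be partly or wholly outside the frame — a crop-and-rescale. A dark label reading "PREVIEW" appears in the lower-right corner.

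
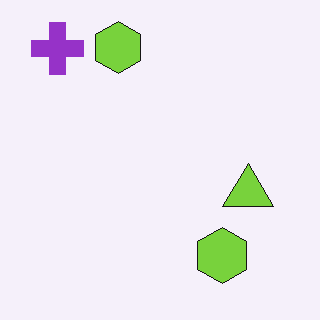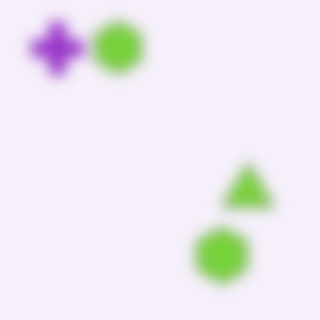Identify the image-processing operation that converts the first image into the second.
The image was strongly gaussian-blurred.

Shape edges and outlines are uniformly softened across the whole image.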